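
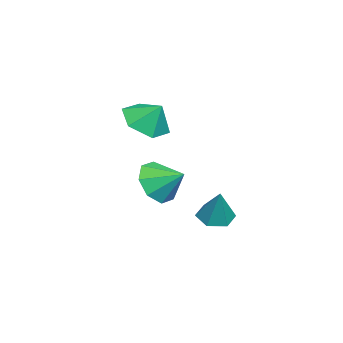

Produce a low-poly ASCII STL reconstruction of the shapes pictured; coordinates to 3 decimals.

solid 
facet normal -0.228 -0.591 -0.774
outer loop
vertex 1.84 -3.542 1.899
vertex 0.929 -3.153 1.87
vertex 1.659 -2.743 1.342
endloop
endfacet
facet normal 0.887 0.382 0.260
outer loop
vertex 1.84 -3.542 1.899
vertex 1.659 -2.743 1.342
vertex 1.171 -2.527 2.69
endloop
endfacet
facet normal -0.227 -0.591 -0.774
outer loop
vertex 1.659 -2.743 1.342
vertex 0.929 -3.153 1.87
vertex 0.749 -2.355 1.313
endloop
endfacet
facet normal 0.392 0.920 -0.005
outer loop
vertex 1.659 -2.743 1.342
vertex 0.749 -2.355 1.313
vertex 1.171 -2.527 2.69
endloop
endfacet
facet normal -0.227 -0.591 -0.774
outer loop
vertex 0.749 -2.355 1.313
vertex 0.929 -3.153 1.87
vertex 0.019 -2.765 1.841
endloop
endfacet
facet normal -0.351 0.910 0.221
outer loop
vertex 0.749 -2.355 1.313
vertex 0.019 -2.765 1.841
vertex 1.171 -2.527 2.69
endloop
endfacet
facet normal -0.228 -0.591 -0.774
outer loop
vertex 0.019 -2.765 1.841
vertex 0.929 -3.153 1.87
vertex 0.199 -3.564 2.399
endloop
endfacet
facet normal -0.600 0.363 0.713
outer loop
vertex 0.019 -2.765 1.841
vertex 0.199 -3.564 2.399
vertex 1.171 -2.527 2.69
endloop
endfacet
facet normal -0.228 -0.591 -0.774
outer loop
vertex 0.199 -3.564 2.399
vertex 0.929 -3.153 1.87
vertex 1.11 -3.952 2.427
endloop
endfacet
facet normal -0.105 -0.176 0.979
outer loop
vertex 0.199 -3.564 2.399
vertex 1.11 -3.952 2.427
vertex 1.171 -2.527 2.69
endloop
endfacet
facet normal -0.228 -0.591 -0.774
outer loop
vertex 1.11 -3.952 2.427
vertex 0.929 -3.153 1.87
vertex 1.84 -3.542 1.899
endloop
endfacet
facet normal 0.637 -0.166 0.752
outer loop
vertex 1.11 -3.952 2.427
vertex 1.84 -3.542 1.899
vertex 1.171 -2.527 2.69
endloop
endfacet
facet normal -0.262 -0.829 -0.493
outer loop
vertex 2.419 -3.04 -0.344
vertex 1.661 -2.572 -0.728
vertex 2.586 -2.71 -0.988
endloop
endfacet
facet normal 0.910 0.222 0.350
outer loop
vertex 2.419 -3.04 -0.344
vertex 2.586 -2.71 -0.988
vertex 1.979 -1.568 -0.132
endloop
endfacet
facet normal -0.262 -0.830 -0.493
outer loop
vertex 2.586 -2.71 -0.988
vertex 1.661 -2.572 -0.728
vertex 2.211 -2.299 -1.48
endloop
endfacet
facet normal 0.817 0.554 -0.160
outer loop
vertex 2.586 -2.71 -0.988
vertex 2.211 -2.299 -1.48
vertex 1.979 -1.568 -0.132
endloop
endfacet
facet normal -0.263 -0.829 -0.493
outer loop
vertex 2.211 -2.299 -1.48
vertex 1.661 -2.572 -0.728
vertex 1.514 -2.048 -1.531
endloop
endfacet
facet normal 0.336 0.851 -0.404
outer loop
vertex 2.211 -2.299 -1.48
vertex 1.514 -2.048 -1.531
vertex 1.979 -1.568 -0.132
endloop
endfacet
facet normal -0.262 -0.829 -0.493
outer loop
vertex 1.514 -2.048 -1.531
vertex 1.661 -2.572 -0.728
vertex 0.903 -2.104 -1.112
endloop
endfacet
facet normal -0.250 0.938 -0.239
outer loop
vertex 1.514 -2.048 -1.531
vertex 0.903 -2.104 -1.112
vertex 1.979 -1.568 -0.132
endloop
endfacet
facet normal -0.263 -0.830 -0.493
outer loop
vertex 0.903 -2.104 -1.112
vertex 1.661 -2.572 -0.728
vertex 0.737 -2.434 -0.468
endloop
endfacet
facet normal -0.598 0.765 0.238
outer loop
vertex 0.903 -2.104 -1.112
vertex 0.737 -2.434 -0.468
vertex 1.979 -1.568 -0.132
endloop
endfacet
facet normal -0.263 -0.829 -0.493
outer loop
vertex 0.737 -2.434 -0.468
vertex 1.661 -2.572 -0.728
vertex 1.112 -2.845 0.023
endloop
endfacet
facet normal -0.504 0.433 0.747
outer loop
vertex 0.737 -2.434 -0.468
vertex 1.112 -2.845 0.023
vertex 1.979 -1.568 -0.132
endloop
endfacet
facet normal -0.262 -0.830 -0.493
outer loop
vertex 1.112 -2.845 0.023
vertex 1.661 -2.572 -0.728
vertex 1.809 -3.096 0.075
endloop
endfacet
facet normal -0.025 0.137 0.990
outer loop
vertex 1.112 -2.845 0.023
vertex 1.809 -3.096 0.075
vertex 1.979 -1.568 -0.132
endloop
endfacet
facet normal -0.262 -0.830 -0.493
outer loop
vertex 1.809 -3.096 0.075
vertex 1.661 -2.572 -0.728
vertex 2.419 -3.04 -0.344
endloop
endfacet
facet normal 0.562 0.049 0.825
outer loop
vertex 1.809 -3.096 0.075
vertex 2.419 -3.04 -0.344
vertex 1.979 -1.568 -0.132
endloop
endfacet
facet normal -0.396 -0.192 -0.898
outer loop
vertex 0.577 -0.354 -3.053
vertex 0.158 -0.861 -2.76
vertex -0.076 -0.182 -2.802
endloop
endfacet
facet normal 0.290 0.951 0.103
outer loop
vertex 0.577 -0.354 -3.053
vertex -0.076 -0.182 -2.802
vertex 0.742 -0.579 -1.44
endloop
endfacet
facet normal -0.398 -0.192 -0.897
outer loop
vertex -0.076 -0.182 -2.802
vertex 0.158 -0.861 -2.76
vertex -0.494 -0.689 -2.508
endloop
endfacet
facet normal -0.499 0.704 0.505
outer loop
vertex -0.076 -0.182 -2.802
vertex -0.494 -0.689 -2.508
vertex 0.742 -0.579 -1.44
endloop
endfacet
facet normal -0.398 -0.192 -0.897
outer loop
vertex -0.494 -0.689 -2.508
vertex 0.158 -0.861 -2.76
vertex -0.26 -1.368 -2.466
endloop
endfacet
facet normal -0.635 -0.172 0.753
outer loop
vertex -0.494 -0.689 -2.508
vertex -0.26 -1.368 -2.466
vertex 0.742 -0.579 -1.44
endloop
endfacet
facet normal -0.398 -0.192 -0.897
outer loop
vertex -0.26 -1.368 -2.466
vertex 0.158 -0.861 -2.76
vertex 0.392 -1.541 -2.718
endloop
endfacet
facet normal 0.019 -0.801 0.598
outer loop
vertex -0.26 -1.368 -2.466
vertex 0.392 -1.541 -2.718
vertex 0.742 -0.579 -1.44
endloop
endfacet
facet normal -0.397 -0.192 -0.898
outer loop
vertex 0.392 -1.541 -2.718
vertex 0.158 -0.861 -2.76
vertex 0.81 -1.034 -3.011
endloop
endfacet
facet normal 0.809 -0.554 0.196
outer loop
vertex 0.392 -1.541 -2.718
vertex 0.81 -1.034 -3.011
vertex 0.742 -0.579 -1.44
endloop
endfacet
facet normal -0.396 -0.191 -0.898
outer loop
vertex 0.81 -1.034 -3.011
vertex 0.158 -0.861 -2.76
vertex 0.577 -0.354 -3.053
endloop
endfacet
facet normal 0.946 0.321 -0.052
outer loop
vertex 0.81 -1.034 -3.011
vertex 0.577 -0.354 -3.053
vertex 0.742 -0.579 -1.44
endloop
endfacet

endsolid


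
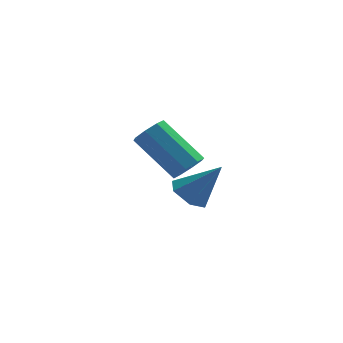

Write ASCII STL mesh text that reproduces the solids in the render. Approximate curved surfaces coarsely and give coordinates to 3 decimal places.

solid 
facet normal 0.653 -0.370 -0.661
outer loop
vertex 1.042 0.84 0.836
vertex 0.748 1.204 0.342
vertex 1.255 1.312 0.782
endloop
endfacet
facet normal 0.638 -0.203 0.743
outer loop
vertex 1.042 0.84 0.836
vertex 1.255 1.312 0.782
vertex -0.354 1.632 2.251
endloop
endfacet
facet normal 0.637 -0.205 0.743
outer loop
vertex -0.354 1.632 2.251
vertex 1.255 1.312 0.782
vertex -0.141 2.103 2.198
endloop
endfacet
facet normal -0.652 0.369 0.662
outer loop
vertex -0.354 1.632 2.251
vertex -0.141 2.103 2.198
vertex -0.648 1.996 1.758
endloop
endfacet
facet normal 0.653 -0.370 -0.661
outer loop
vertex 1.255 1.312 0.782
vertex 0.748 1.204 0.342
vertex 1.171 1.72 0.471
endloop
endfacet
facet normal 0.740 0.497 0.452
outer loop
vertex 1.255 1.312 0.782
vertex 1.171 1.72 0.471
vertex -0.141 2.103 2.198
endloop
endfacet
facet normal 0.741 0.496 0.453
outer loop
vertex -0.141 2.103 2.198
vertex 1.171 1.72 0.471
vertex -0.225 2.512 1.887
endloop
endfacet
facet normal -0.652 0.369 0.662
outer loop
vertex -0.141 2.103 2.198
vertex -0.225 2.512 1.887
vertex -0.648 1.996 1.758
endloop
endfacet
facet normal 0.653 -0.370 -0.661
outer loop
vertex 1.171 1.72 0.471
vertex 0.748 1.204 0.342
vertex 0.84 1.827 0.084
endloop
endfacet
facet normal 0.411 0.906 -0.101
outer loop
vertex 1.171 1.72 0.471
vertex 0.84 1.827 0.084
vertex -0.225 2.512 1.887
endloop
endfacet
facet normal 0.410 0.906 -0.102
outer loop
vertex -0.225 2.512 1.887
vertex 0.84 1.827 0.084
vertex -0.556 2.618 1.5
endloop
endfacet
facet normal -0.653 0.370 0.660
outer loop
vertex -0.225 2.512 1.887
vertex -0.556 2.618 1.5
vertex -0.648 1.996 1.758
endloop
endfacet
facet normal 0.652 -0.370 -0.662
outer loop
vertex 0.84 1.827 0.084
vertex 0.748 1.204 0.342
vertex 0.454 1.568 -0.151
endloop
endfacet
facet normal -0.162 0.785 -0.598
outer loop
vertex 0.84 1.827 0.084
vertex 0.454 1.568 -0.151
vertex -0.556 2.618 1.5
endloop
endfacet
facet normal -0.160 0.786 -0.598
outer loop
vertex -0.556 2.618 1.5
vertex 0.454 1.568 -0.151
vertex -0.942 2.36 1.264
endloop
endfacet
facet normal -0.652 0.371 0.661
outer loop
vertex -0.556 2.618 1.5
vertex -0.942 2.36 1.264
vertex -0.648 1.996 1.758
endloop
endfacet
facet normal 0.652 -0.369 -0.662
outer loop
vertex 0.454 1.568 -0.151
vertex 0.748 1.204 0.342
vertex 0.241 1.097 -0.098
endloop
endfacet
facet normal -0.637 0.205 -0.743
outer loop
vertex 0.454 1.568 -0.151
vertex 0.241 1.097 -0.098
vertex -0.942 2.36 1.264
endloop
endfacet
facet normal -0.638 0.203 -0.743
outer loop
vertex -0.942 2.36 1.264
vertex 0.241 1.097 -0.098
vertex -1.155 1.888 1.318
endloop
endfacet
facet normal -0.653 0.370 0.661
outer loop
vertex -0.942 2.36 1.264
vertex -1.155 1.888 1.318
vertex -0.648 1.996 1.758
endloop
endfacet
facet normal 0.652 -0.369 -0.662
outer loop
vertex 0.241 1.097 -0.098
vertex 0.748 1.204 0.342
vertex 0.325 0.688 0.213
endloop
endfacet
facet normal -0.741 -0.496 -0.453
outer loop
vertex 0.241 1.097 -0.098
vertex 0.325 0.688 0.213
vertex -1.155 1.888 1.318
endloop
endfacet
facet normal -0.741 -0.497 -0.452
outer loop
vertex -1.155 1.888 1.318
vertex 0.325 0.688 0.213
vertex -1.071 1.48 1.629
endloop
endfacet
facet normal -0.653 0.370 0.661
outer loop
vertex -1.155 1.888 1.318
vertex -1.071 1.48 1.629
vertex -0.648 1.996 1.758
endloop
endfacet
facet normal 0.653 -0.370 -0.660
outer loop
vertex 0.325 0.688 0.213
vertex 0.748 1.204 0.342
vertex 0.656 0.582 0.6
endloop
endfacet
facet normal -0.410 -0.906 0.103
outer loop
vertex 0.325 0.688 0.213
vertex 0.656 0.582 0.6
vertex -1.071 1.48 1.629
endloop
endfacet
facet normal -0.411 -0.906 0.101
outer loop
vertex -1.071 1.48 1.629
vertex 0.656 0.582 0.6
vertex -0.74 1.373 2.016
endloop
endfacet
facet normal -0.653 0.370 0.661
outer loop
vertex -1.071 1.48 1.629
vertex -0.74 1.373 2.016
vertex -0.648 1.996 1.758
endloop
endfacet
facet normal 0.652 -0.371 -0.661
outer loop
vertex 0.656 0.582 0.6
vertex 0.748 1.204 0.342
vertex 1.042 0.84 0.836
endloop
endfacet
facet normal 0.160 -0.786 0.597
outer loop
vertex 0.656 0.582 0.6
vertex 1.042 0.84 0.836
vertex -0.74 1.373 2.016
endloop
endfacet
facet normal 0.162 -0.784 0.599
outer loop
vertex -0.74 1.373 2.016
vertex 1.042 0.84 0.836
vertex -0.354 1.632 2.251
endloop
endfacet
facet normal -0.652 0.370 0.662
outer loop
vertex -0.74 1.373 2.016
vertex -0.354 1.632 2.251
vertex -0.648 1.996 1.758
endloop
endfacet
facet normal -0.634 0.032 -0.773
outer loop
vertex 1.356 -2.44 0.356
vertex 0.826 -2.154 0.803
vertex 1.295 -1.697 0.437
endloop
endfacet
facet normal 0.947 0.111 -0.300
outer loop
vertex 1.356 -2.44 0.356
vertex 1.295 -1.697 0.437
vertex 1.874 -2.206 2.077
endloop
endfacet
facet normal -0.634 0.032 -0.773
outer loop
vertex 1.295 -1.697 0.437
vertex 0.826 -2.154 0.803
vertex 0.765 -1.411 0.884
endloop
endfacet
facet normal 0.524 0.848 0.078
outer loop
vertex 1.295 -1.697 0.437
vertex 0.765 -1.411 0.884
vertex 1.874 -2.206 2.077
endloop
endfacet
facet normal -0.635 0.032 -0.772
outer loop
vertex 0.765 -1.411 0.884
vertex 0.826 -2.154 0.803
vertex 0.297 -1.868 1.25
endloop
endfacet
facet normal -0.191 0.725 0.661
outer loop
vertex 0.765 -1.411 0.884
vertex 0.297 -1.868 1.25
vertex 1.874 -2.206 2.077
endloop
endfacet
facet normal -0.635 0.032 -0.772
outer loop
vertex 0.297 -1.868 1.25
vertex 0.826 -2.154 0.803
vertex 0.358 -2.611 1.169
endloop
endfacet
facet normal -0.483 -0.134 0.866
outer loop
vertex 0.297 -1.868 1.25
vertex 0.358 -2.611 1.169
vertex 1.874 -2.206 2.077
endloop
endfacet
facet normal -0.634 0.031 -0.772
outer loop
vertex 0.358 -2.611 1.169
vertex 0.826 -2.154 0.803
vertex 0.888 -2.897 0.722
endloop
endfacet
facet normal -0.059 -0.871 0.487
outer loop
vertex 0.358 -2.611 1.169
vertex 0.888 -2.897 0.722
vertex 1.874 -2.206 2.077
endloop
endfacet
facet normal -0.634 0.031 -0.772
outer loop
vertex 0.888 -2.897 0.722
vertex 0.826 -2.154 0.803
vertex 1.356 -2.44 0.356
endloop
endfacet
facet normal 0.656 -0.749 -0.096
outer loop
vertex 0.888 -2.897 0.722
vertex 1.356 -2.44 0.356
vertex 1.874 -2.206 2.077
endloop
endfacet

endsolid


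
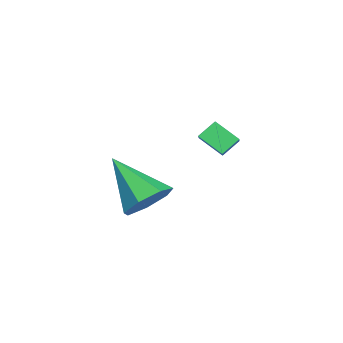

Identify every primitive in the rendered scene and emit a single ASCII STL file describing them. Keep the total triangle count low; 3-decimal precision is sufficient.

solid 
facet normal 0.543 0.592 -0.595
outer loop
vertex 5.333 -0.452 -2.985
vertex 4.557 -0.221 -3.463
vertex 4.927 0.199 -2.708
endloop
endfacet
facet normal 0.423 -0.118 0.898
outer loop
vertex 5.333 -0.452 -2.985
vertex 4.927 0.199 -2.708
vertex 3.423 -1.459 -2.217
endloop
endfacet
facet normal 0.543 0.592 -0.595
outer loop
vertex 4.927 0.199 -2.708
vertex 4.557 -0.221 -3.463
vertex 4.243 0.534 -2.999
endloop
endfacet
facet normal -0.173 0.421 0.891
outer loop
vertex 4.927 0.199 -2.708
vertex 4.243 0.534 -2.999
vertex 3.423 -1.459 -2.217
endloop
endfacet
facet normal 0.542 0.592 -0.596
outer loop
vertex 4.243 0.534 -2.999
vertex 4.557 -0.221 -3.463
vertex 3.795 0.3 -3.639
endloop
endfacet
facet normal -0.793 0.476 0.381
outer loop
vertex 4.243 0.534 -2.999
vertex 3.795 0.3 -3.639
vertex 3.423 -1.459 -2.217
endloop
endfacet
facet normal 0.543 0.592 -0.595
outer loop
vertex 3.795 0.3 -3.639
vertex 4.557 -0.221 -3.463
vertex 3.921 -0.326 -4.147
endloop
endfacet
facet normal -0.969 0.005 -0.247
outer loop
vertex 3.795 0.3 -3.639
vertex 3.921 -0.326 -4.147
vertex 3.423 -1.459 -2.217
endloop
endfacet
facet normal 0.543 0.592 -0.596
outer loop
vertex 3.921 -0.326 -4.147
vertex 4.557 -0.221 -3.463
vertex 4.526 -0.873 -4.139
endloop
endfacet
facet normal -0.569 -0.637 -0.521
outer loop
vertex 3.921 -0.326 -4.147
vertex 4.526 -0.873 -4.139
vertex 3.423 -1.459 -2.217
endloop
endfacet
facet normal 0.543 0.592 -0.596
outer loop
vertex 4.526 -0.873 -4.139
vertex 4.557 -0.221 -3.463
vertex 5.155 -0.929 -3.622
endloop
endfacet
facet normal 0.106 -0.966 -0.234
outer loop
vertex 4.526 -0.873 -4.139
vertex 5.155 -0.929 -3.622
vertex 3.423 -1.459 -2.217
endloop
endfacet
facet normal 0.543 0.592 -0.595
outer loop
vertex 5.155 -0.929 -3.622
vertex 4.557 -0.221 -3.463
vertex 5.333 -0.452 -2.985
endloop
endfacet
facet normal 0.548 -0.736 0.398
outer loop
vertex 5.155 -0.929 -3.622
vertex 5.333 -0.452 -2.985
vertex 3.423 -1.459 -2.217
endloop
endfacet
facet normal -0.444 0.652 0.614
outer loop
vertex 0.873 1.665 -1.88
vertex 1.255 2.476 -2.464
vertex -0.039 1.639 -2.512
endloop
endfacet
facet normal -0.357 -0.758 0.546
outer loop
vertex 0.325 1.104 -3.016
vertex 0.873 1.665 -1.88
vertex -0.039 1.639 -2.512
endloop
endfacet
facet normal -0.444 0.652 0.614
outer loop
vertex -0.039 1.639 -2.512
vertex 1.255 2.476 -2.464
vertex 0.343 2.45 -3.096
endloop
endfacet
facet normal -0.822 -0.023 -0.569
outer loop
vertex 0.343 2.45 -3.096
vertex 0.325 1.104 -3.016
vertex -0.039 1.639 -2.512
endloop
endfacet
facet normal 0.822 0.023 0.569
outer loop
vertex 0.873 1.665 -1.88
vertex 1.619 1.941 -2.968
vertex 1.255 2.476 -2.464
endloop
endfacet
facet normal -0.357 -0.758 0.546
outer loop
vertex 1.237 1.13 -2.384
vertex 0.873 1.665 -1.88
vertex 0.325 1.104 -3.016
endloop
endfacet
facet normal 0.822 0.023 0.569
outer loop
vertex 1.237 1.13 -2.384
vertex 1.619 1.941 -2.968
vertex 0.873 1.665 -1.88
endloop
endfacet
facet normal 0.357 0.758 -0.546
outer loop
vertex 1.255 2.476 -2.464
vertex 1.619 1.941 -2.968
vertex 0.343 2.45 -3.096
endloop
endfacet
facet normal -0.822 -0.023 -0.569
outer loop
vertex 0.707 1.915 -3.6
vertex 0.325 1.104 -3.016
vertex 0.343 2.45 -3.096
endloop
endfacet
facet normal 0.357 0.758 -0.546
outer loop
vertex 0.343 2.45 -3.096
vertex 1.619 1.941 -2.968
vertex 0.707 1.915 -3.6
endloop
endfacet
facet normal 0.444 -0.652 -0.614
outer loop
vertex 0.707 1.915 -3.6
vertex 1.237 1.13 -2.384
vertex 0.325 1.104 -3.016
endloop
endfacet
facet normal 0.444 -0.652 -0.614
outer loop
vertex 1.619 1.941 -2.968
vertex 1.237 1.13 -2.384
vertex 0.707 1.915 -3.6
endloop
endfacet

endsolid


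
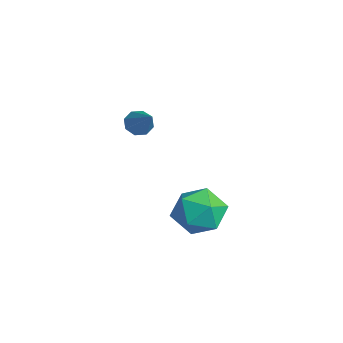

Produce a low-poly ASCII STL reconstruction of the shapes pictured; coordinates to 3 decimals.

solid 
facet normal -0.516 -0.757 0.402
outer loop
vertex -0.509 -2.118 0.624
vertex 0.081 -2.811 0.076
vertex 0.386 -2.504 1.046
endloop
endfacet
facet normal -0.488 -0.202 0.849
outer loop
vertex -0.509 -2.118 0.624
vertex 0.386 -2.504 1.046
vertex 0.149 -1.475 1.155
endloop
endfacet
facet normal -0.774 0.362 0.520
outer loop
vertex -0.509 -2.118 0.624
vertex 0.149 -1.475 1.155
vertex -0.303 -1.145 0.252
endloop
endfacet
facet normal -0.979 0.157 -0.132
outer loop
vertex -0.509 -2.118 0.624
vertex -0.303 -1.145 0.252
vertex -0.345 -1.971 -0.415
endloop
endfacet
facet normal -0.819 -0.535 -0.205
outer loop
vertex -0.509 -2.118 0.624
vertex -0.345 -1.971 -0.415
vertex 0.081 -2.811 0.076
endloop
endfacet
facet normal 0.199 -0.058 0.978
outer loop
vertex 0.149 -1.475 1.155
vertex 0.386 -2.504 1.046
vertex 1.145 -1.769 0.935
endloop
endfacet
facet normal 0.154 -0.955 0.254
outer loop
vertex 0.386 -2.504 1.046
vertex 0.081 -2.811 0.076
vertex 1.103 -2.595 0.268
endloop
endfacet
facet normal -0.337 -0.597 -0.728
outer loop
vertex 0.081 -2.811 0.076
vertex -0.345 -1.971 -0.415
vertex 0.651 -2.265 -0.635
endloop
endfacet
facet normal -0.595 0.523 -0.610
outer loop
vertex -0.345 -1.971 -0.415
vertex -0.303 -1.145 0.252
vertex 0.414 -1.236 -0.526
endloop
endfacet
facet normal -0.264 0.856 0.445
outer loop
vertex -0.303 -1.145 0.252
vertex 0.149 -1.475 1.155
vertex 0.719 -0.929 0.444
endloop
endfacet
facet normal 0.979 -0.157 0.132
outer loop
vertex 1.309 -1.622 -0.104
vertex 1.145 -1.769 0.935
vertex 1.103 -2.595 0.268
endloop
endfacet
facet normal 0.774 -0.362 -0.520
outer loop
vertex 1.309 -1.622 -0.104
vertex 1.103 -2.595 0.268
vertex 0.651 -2.265 -0.635
endloop
endfacet
facet normal 0.488 0.202 -0.849
outer loop
vertex 1.309 -1.622 -0.104
vertex 0.651 -2.265 -0.635
vertex 0.414 -1.236 -0.526
endloop
endfacet
facet normal 0.516 0.757 -0.402
outer loop
vertex 1.309 -1.622 -0.104
vertex 0.414 -1.236 -0.526
vertex 0.719 -0.929 0.444
endloop
endfacet
facet normal 0.819 0.535 0.205
outer loop
vertex 1.309 -1.622 -0.104
vertex 0.719 -0.929 0.444
vertex 1.145 -1.769 0.935
endloop
endfacet
facet normal 0.595 -0.523 0.610
outer loop
vertex 1.103 -2.595 0.268
vertex 1.145 -1.769 0.935
vertex 0.386 -2.504 1.046
endloop
endfacet
facet normal 0.264 -0.856 -0.445
outer loop
vertex 0.651 -2.265 -0.635
vertex 1.103 -2.595 0.268
vertex 0.081 -2.811 0.076
endloop
endfacet
facet normal -0.199 0.058 -0.978
outer loop
vertex 0.414 -1.236 -0.526
vertex 0.651 -2.265 -0.635
vertex -0.345 -1.971 -0.415
endloop
endfacet
facet normal -0.154 0.955 -0.254
outer loop
vertex 0.719 -0.929 0.444
vertex 0.414 -1.236 -0.526
vertex -0.303 -1.145 0.252
endloop
endfacet
facet normal 0.337 0.597 0.728
outer loop
vertex 1.145 -1.769 0.935
vertex 0.719 -0.929 0.444
vertex 0.149 -1.475 1.155
endloop
endfacet
facet normal -0.761 -0.009 -0.648
outer loop
vertex -3.806 -2.515 1.712
vertex -4.127 -2.227 2.085
vertex -3.77 -2.083 1.664
endloop
endfacet
facet normal 0.847 -0.128 -0.516
outer loop
vertex -3.806 -2.515 1.712
vertex -3.77 -2.083 1.664
vertex -2.893 -2.213 3.135
endloop
endfacet
facet normal -0.761 -0.008 -0.648
outer loop
vertex -3.77 -2.083 1.664
vertex -4.127 -2.227 2.085
vertex -3.943 -1.735 1.863
endloop
endfacet
facet normal 0.723 0.577 -0.380
outer loop
vertex -3.77 -2.083 1.664
vertex -3.943 -1.735 1.863
vertex -2.893 -2.213 3.135
endloop
endfacet
facet normal -0.760 -0.009 -0.650
outer loop
vertex -3.943 -1.735 1.863
vertex -4.127 -2.227 2.085
vertex -4.224 -1.676 2.191
endloop
endfacet
facet normal 0.312 0.945 0.097
outer loop
vertex -3.943 -1.735 1.863
vertex -4.224 -1.676 2.191
vertex -2.893 -2.213 3.135
endloop
endfacet
facet normal -0.761 -0.009 -0.648
outer loop
vertex -4.224 -1.676 2.191
vertex -4.127 -2.227 2.085
vertex -4.448 -1.94 2.458
endloop
endfacet
facet normal -0.142 0.761 0.633
outer loop
vertex -4.224 -1.676 2.191
vertex -4.448 -1.94 2.458
vertex -2.893 -2.213 3.135
endloop
endfacet
facet normal -0.761 -0.009 -0.648
outer loop
vertex -4.448 -1.94 2.458
vertex -4.127 -2.227 2.085
vertex -4.483 -2.372 2.505
endloop
endfacet
facet normal -0.376 0.130 0.917
outer loop
vertex -4.448 -1.94 2.458
vertex -4.483 -2.372 2.505
vertex -2.893 -2.213 3.135
endloop
endfacet
facet normal -0.761 -0.009 -0.648
outer loop
vertex -4.483 -2.372 2.505
vertex -4.127 -2.227 2.085
vertex -4.31 -2.719 2.307
endloop
endfacet
facet normal -0.252 -0.571 0.781
outer loop
vertex -4.483 -2.372 2.505
vertex -4.31 -2.719 2.307
vertex -2.893 -2.213 3.135
endloop
endfacet
facet normal -0.761 -0.009 -0.648
outer loop
vertex -4.31 -2.719 2.307
vertex -4.127 -2.227 2.085
vertex -4.029 -2.779 1.978
endloop
endfacet
facet normal 0.157 -0.939 0.305
outer loop
vertex -4.31 -2.719 2.307
vertex -4.029 -2.779 1.978
vertex -2.893 -2.213 3.135
endloop
endfacet
facet normal -0.762 -0.010 -0.648
outer loop
vertex -4.029 -2.779 1.978
vertex -4.127 -2.227 2.085
vertex -3.806 -2.515 1.712
endloop
endfacet
facet normal 0.614 -0.754 -0.234
outer loop
vertex -4.029 -2.779 1.978
vertex -3.806 -2.515 1.712
vertex -2.893 -2.213 3.135
endloop
endfacet

endsolid


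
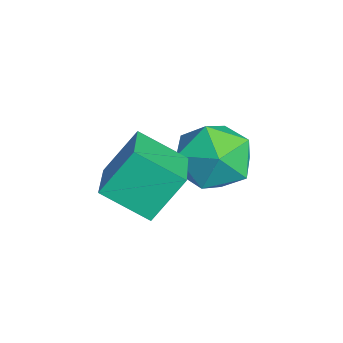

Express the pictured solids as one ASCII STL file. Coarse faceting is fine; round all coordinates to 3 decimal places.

solid 
facet normal -0.930 0.173 -0.325
outer loop
vertex 2.465 -3.526 1.155
vertex 2.209 -2.598 2.383
vertex 2.979 -2.301 0.337
endloop
endfacet
facet normal 0.164 -0.595 -0.787
outer loop
vertex 4.811 -2.642 0.977
vertex 2.465 -3.526 1.155
vertex 2.979 -2.301 0.337
endloop
endfacet
facet normal -0.930 0.173 -0.325
outer loop
vertex 2.979 -2.301 0.337
vertex 2.209 -2.598 2.383
vertex 2.723 -1.373 1.565
endloop
endfacet
facet normal 0.329 0.785 -0.525
outer loop
vertex 2.723 -1.373 1.565
vertex 4.811 -2.642 0.977
vertex 2.979 -2.301 0.337
endloop
endfacet
facet normal -0.329 -0.785 0.525
outer loop
vertex 2.465 -3.526 1.155
vertex 4.041 -2.939 3.023
vertex 2.209 -2.598 2.383
endloop
endfacet
facet normal 0.164 -0.595 -0.787
outer loop
vertex 4.297 -3.867 1.795
vertex 2.465 -3.526 1.155
vertex 4.811 -2.642 0.977
endloop
endfacet
facet normal -0.329 -0.785 0.525
outer loop
vertex 4.297 -3.867 1.795
vertex 4.041 -2.939 3.023
vertex 2.465 -3.526 1.155
endloop
endfacet
facet normal -0.164 0.595 0.787
outer loop
vertex 2.209 -2.598 2.383
vertex 4.041 -2.939 3.023
vertex 2.723 -1.373 1.565
endloop
endfacet
facet normal 0.329 0.785 -0.525
outer loop
vertex 4.555 -1.714 2.205
vertex 4.811 -2.642 0.977
vertex 2.723 -1.373 1.565
endloop
endfacet
facet normal -0.164 0.595 0.787
outer loop
vertex 2.723 -1.373 1.565
vertex 4.041 -2.939 3.023
vertex 4.555 -1.714 2.205
endloop
endfacet
facet normal 0.930 -0.173 0.325
outer loop
vertex 4.555 -1.714 2.205
vertex 4.297 -3.867 1.795
vertex 4.811 -2.642 0.977
endloop
endfacet
facet normal 0.930 -0.173 0.325
outer loop
vertex 4.041 -2.939 3.023
vertex 4.297 -3.867 1.795
vertex 4.555 -1.714 2.205
endloop
endfacet
facet normal -0.996 -0.084 0.043
outer loop
vertex 1.37 -0.624 0.566
vertex 1.473 -1.368 1.499
vertex 1.381 -0.187 1.682
endloop
endfacet
facet normal -0.805 0.555 -0.210
outer loop
vertex 1.37 -0.624 0.566
vertex 1.381 -0.187 1.682
vertex 1.992 0.371 0.814
endloop
endfacet
facet normal -0.408 0.453 -0.793
outer loop
vertex 1.37 -0.624 0.566
vertex 1.992 0.371 0.814
vertex 2.461 -0.465 0.095
endloop
endfacet
facet normal -0.353 -0.250 -0.902
outer loop
vertex 1.37 -0.624 0.566
vertex 2.461 -0.465 0.095
vertex 2.141 -1.54 0.518
endloop
endfacet
facet normal -0.716 -0.582 -0.385
outer loop
vertex 1.37 -0.624 0.566
vertex 2.141 -1.54 0.518
vertex 1.473 -1.368 1.499
endloop
endfacet
facet normal -0.396 0.874 0.283
outer loop
vertex 1.992 0.371 0.814
vertex 1.381 -0.187 1.682
vertex 2.479 0.24 1.902
endloop
endfacet
facet normal -0.705 -0.162 0.690
outer loop
vertex 1.381 -0.187 1.682
vertex 1.473 -1.368 1.499
vertex 2.159 -0.835 2.325
endloop
endfacet
facet normal -0.253 -0.967 -0.003
outer loop
vertex 1.473 -1.368 1.499
vertex 2.141 -1.54 0.518
vertex 2.628 -1.671 1.606
endloop
endfacet
facet normal 0.335 -0.430 -0.838
outer loop
vertex 2.141 -1.54 0.518
vertex 2.461 -0.465 0.095
vertex 3.239 -1.113 0.738
endloop
endfacet
facet normal 0.247 0.708 -0.662
outer loop
vertex 2.461 -0.465 0.095
vertex 1.992 0.371 0.814
vertex 3.147 0.068 0.921
endloop
endfacet
facet normal 0.353 0.250 0.902
outer loop
vertex 3.25 -0.676 1.854
vertex 2.479 0.24 1.902
vertex 2.159 -0.835 2.325
endloop
endfacet
facet normal 0.408 -0.453 0.793
outer loop
vertex 3.25 -0.676 1.854
vertex 2.159 -0.835 2.325
vertex 2.628 -1.671 1.606
endloop
endfacet
facet normal 0.805 -0.555 0.210
outer loop
vertex 3.25 -0.676 1.854
vertex 2.628 -1.671 1.606
vertex 3.239 -1.113 0.738
endloop
endfacet
facet normal 0.996 0.084 -0.043
outer loop
vertex 3.25 -0.676 1.854
vertex 3.239 -1.113 0.738
vertex 3.147 0.068 0.921
endloop
endfacet
facet normal 0.716 0.582 0.385
outer loop
vertex 3.25 -0.676 1.854
vertex 3.147 0.068 0.921
vertex 2.479 0.24 1.902
endloop
endfacet
facet normal -0.335 0.430 0.838
outer loop
vertex 2.159 -0.835 2.325
vertex 2.479 0.24 1.902
vertex 1.381 -0.187 1.682
endloop
endfacet
facet normal -0.247 -0.708 0.662
outer loop
vertex 2.628 -1.671 1.606
vertex 2.159 -0.835 2.325
vertex 1.473 -1.368 1.499
endloop
endfacet
facet normal 0.396 -0.874 -0.283
outer loop
vertex 3.239 -1.113 0.738
vertex 2.628 -1.671 1.606
vertex 2.141 -1.54 0.518
endloop
endfacet
facet normal 0.705 0.162 -0.690
outer loop
vertex 3.147 0.068 0.921
vertex 3.239 -1.113 0.738
vertex 2.461 -0.465 0.095
endloop
endfacet
facet normal 0.253 0.967 0.003
outer loop
vertex 2.479 0.24 1.902
vertex 3.147 0.068 0.921
vertex 1.992 0.371 0.814
endloop
endfacet

endsolid


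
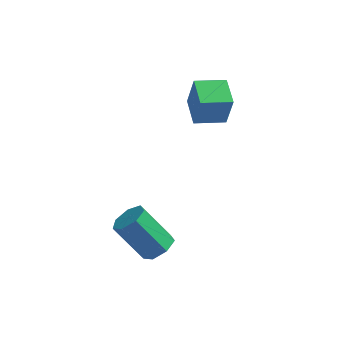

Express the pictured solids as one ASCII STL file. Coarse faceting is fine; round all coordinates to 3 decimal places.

solid 
facet normal 0.632 -0.017 -0.775
outer loop
vertex -0.084 -0.988 -0.668
vertex -0.657 -1.175 -1.131
vertex -0.407 -0.483 -0.942
endloop
endfacet
facet normal 0.600 0.642 0.477
outer loop
vertex -0.084 -0.988 -0.668
vertex -0.407 -0.483 -0.942
vertex -1.311 -0.959 0.835
endloop
endfacet
facet normal 0.600 0.642 0.477
outer loop
vertex -1.311 -0.959 0.835
vertex -0.407 -0.483 -0.942
vertex -1.634 -0.453 0.561
endloop
endfacet
facet normal -0.633 0.015 0.774
outer loop
vertex -1.311 -0.959 0.835
vertex -1.634 -0.453 0.561
vertex -1.883 -1.145 0.371
endloop
endfacet
facet normal 0.632 -0.016 -0.775
outer loop
vertex -0.407 -0.483 -0.942
vertex -0.657 -1.175 -1.131
vertex -0.918 -0.498 -1.358
endloop
endfacet
facet normal -0.008 1.000 -0.026
outer loop
vertex -0.407 -0.483 -0.942
vertex -0.918 -0.498 -1.358
vertex -1.634 -0.453 0.561
endloop
endfacet
facet normal -0.008 1.000 -0.026
outer loop
vertex -1.634 -0.453 0.561
vertex -0.918 -0.498 -1.358
vertex -2.145 -0.468 0.145
endloop
endfacet
facet normal -0.632 0.014 0.775
outer loop
vertex -1.634 -0.453 0.561
vertex -2.145 -0.468 0.145
vertex -1.883 -1.145 0.371
endloop
endfacet
facet normal 0.633 -0.016 -0.774
outer loop
vertex -0.918 -0.498 -1.358
vertex -0.657 -1.175 -1.131
vertex -1.232 -1.023 -1.604
endloop
endfacet
facet normal -0.611 0.605 -0.511
outer loop
vertex -0.918 -0.498 -1.358
vertex -1.232 -1.023 -1.604
vertex -2.145 -0.468 0.145
endloop
endfacet
facet normal -0.612 0.604 -0.511
outer loop
vertex -2.145 -0.468 0.145
vertex -1.232 -1.023 -1.604
vertex -2.459 -0.994 -0.101
endloop
endfacet
facet normal -0.631 0.014 0.775
outer loop
vertex -2.145 -0.468 0.145
vertex -2.459 -0.994 -0.101
vertex -1.883 -1.145 0.371
endloop
endfacet
facet normal 0.633 -0.015 -0.774
outer loop
vertex -1.232 -1.023 -1.604
vertex -0.657 -1.175 -1.131
vertex -1.113 -1.663 -1.494
endloop
endfacet
facet normal -0.753 -0.245 -0.610
outer loop
vertex -1.232 -1.023 -1.604
vertex -1.113 -1.663 -1.494
vertex -2.459 -0.994 -0.101
endloop
endfacet
facet normal -0.753 -0.246 -0.610
outer loop
vertex -2.459 -0.994 -0.101
vertex -1.113 -1.663 -1.494
vertex -2.339 -1.633 0.009
endloop
endfacet
facet normal -0.631 0.015 0.775
outer loop
vertex -2.459 -0.994 -0.101
vertex -2.339 -1.633 0.009
vertex -1.883 -1.145 0.371
endloop
endfacet
facet normal 0.632 -0.015 -0.775
outer loop
vertex -1.113 -1.663 -1.494
vertex -0.657 -1.175 -1.131
vertex -0.65 -1.935 -1.111
endloop
endfacet
facet normal -0.328 -0.911 -0.250
outer loop
vertex -1.113 -1.663 -1.494
vertex -0.65 -1.935 -1.111
vertex -2.339 -1.633 0.009
endloop
endfacet
facet normal -0.329 -0.911 -0.250
outer loop
vertex -2.339 -1.633 0.009
vertex -0.65 -1.935 -1.111
vertex -1.877 -1.905 0.392
endloop
endfacet
facet normal -0.632 0.016 0.774
outer loop
vertex -2.339 -1.633 0.009
vertex -1.877 -1.905 0.392
vertex -1.883 -1.145 0.371
endloop
endfacet
facet normal 0.632 -0.015 -0.775
outer loop
vertex -0.65 -1.935 -1.111
vertex -0.657 -1.175 -1.131
vertex -0.192 -1.634 -0.743
endloop
endfacet
facet normal 0.345 -0.890 0.299
outer loop
vertex -0.65 -1.935 -1.111
vertex -0.192 -1.634 -0.743
vertex -1.877 -1.905 0.392
endloop
endfacet
facet normal 0.344 -0.890 0.298
outer loop
vertex -1.877 -1.905 0.392
vertex -0.192 -1.634 -0.743
vertex -1.419 -1.605 0.76
endloop
endfacet
facet normal -0.633 0.016 0.774
outer loop
vertex -1.877 -1.905 0.392
vertex -1.419 -1.605 0.76
vertex -1.883 -1.145 0.371
endloop
endfacet
facet normal 0.631 -0.016 -0.775
outer loop
vertex -0.192 -1.634 -0.743
vertex -0.657 -1.175 -1.131
vertex -0.084 -0.988 -0.668
endloop
endfacet
facet normal 0.757 -0.199 0.622
outer loop
vertex -0.192 -1.634 -0.743
vertex -0.084 -0.988 -0.668
vertex -1.419 -1.605 0.76
endloop
endfacet
facet normal 0.757 -0.199 0.622
outer loop
vertex -1.419 -1.605 0.76
vertex -0.084 -0.988 -0.668
vertex -1.311 -0.959 0.835
endloop
endfacet
facet normal -0.633 0.016 0.774
outer loop
vertex -1.419 -1.605 0.76
vertex -1.311 -0.959 0.835
vertex -1.883 -1.145 0.371
endloop
endfacet
facet normal -0.858 -0.495 0.136
outer loop
vertex -0.22 2.594 4.62
vertex -0.84 3.734 4.861
vertex -0.532 2.732 3.16
endloop
endfacet
facet normal 0.470 -0.864 -0.182
outer loop
vertex 0.6 3.386 2.979
vertex -0.22 2.594 4.62
vertex -0.532 2.732 3.16
endloop
endfacet
facet normal -0.858 -0.496 0.137
outer loop
vertex -0.532 2.732 3.16
vertex -0.84 3.734 4.861
vertex -1.153 3.872 3.4
endloop
endfacet
facet normal -0.209 0.091 -0.974
outer loop
vertex -1.153 3.872 3.4
vertex 0.6 3.386 2.979
vertex -0.532 2.732 3.16
endloop
endfacet
facet normal 0.209 -0.092 0.974
outer loop
vertex -0.22 2.594 4.62
vertex 0.292 4.388 4.68
vertex -0.84 3.734 4.861
endloop
endfacet
facet normal 0.470 -0.864 -0.182
outer loop
vertex 0.913 3.248 4.44
vertex -0.22 2.594 4.62
vertex 0.6 3.386 2.979
endloop
endfacet
facet normal 0.208 -0.092 0.974
outer loop
vertex 0.913 3.248 4.44
vertex 0.292 4.388 4.68
vertex -0.22 2.594 4.62
endloop
endfacet
facet normal -0.470 0.864 0.182
outer loop
vertex -0.84 3.734 4.861
vertex 0.292 4.388 4.68
vertex -1.153 3.872 3.4
endloop
endfacet
facet normal -0.208 0.093 -0.974
outer loop
vertex -0.02 4.526 3.22
vertex 0.6 3.386 2.979
vertex -1.153 3.872 3.4
endloop
endfacet
facet normal -0.470 0.864 0.182
outer loop
vertex -1.153 3.872 3.4
vertex 0.292 4.388 4.68
vertex -0.02 4.526 3.22
endloop
endfacet
facet normal 0.858 0.495 -0.137
outer loop
vertex -0.02 4.526 3.22
vertex 0.913 3.248 4.44
vertex 0.6 3.386 2.979
endloop
endfacet
facet normal 0.858 0.496 -0.136
outer loop
vertex 0.292 4.388 4.68
vertex 0.913 3.248 4.44
vertex -0.02 4.526 3.22
endloop
endfacet

endsolid


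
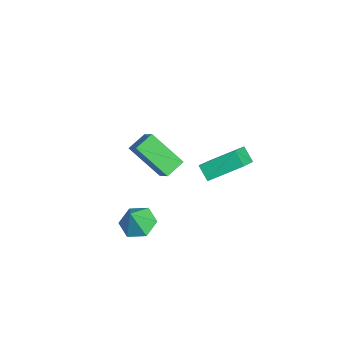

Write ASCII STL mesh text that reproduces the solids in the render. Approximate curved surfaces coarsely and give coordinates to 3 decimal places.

solid 
facet normal -0.237 0.355 -0.904
outer loop
vertex 1.538 -3.911 -2.485
vertex 1.082 -3.248 -2.105
vertex 1.946 -3.145 -2.291
endloop
endfacet
facet normal 0.853 -0.496 0.162
outer loop
vertex 1.538 -3.911 -2.485
vertex 1.946 -3.145 -2.291
vertex 1.378 -3.692 -0.975
endloop
endfacet
facet normal -0.237 0.356 -0.904
outer loop
vertex 1.946 -3.145 -2.291
vertex 1.082 -3.248 -2.105
vertex 1.491 -2.482 -1.911
endloop
endfacet
facet normal 0.827 0.293 0.479
outer loop
vertex 1.946 -3.145 -2.291
vertex 1.491 -2.482 -1.911
vertex 1.378 -3.692 -0.975
endloop
endfacet
facet normal -0.237 0.355 -0.904
outer loop
vertex 1.491 -2.482 -1.911
vertex 1.082 -3.248 -2.105
vertex 0.626 -2.585 -1.725
endloop
endfacet
facet normal 0.098 0.603 0.792
outer loop
vertex 1.491 -2.482 -1.911
vertex 0.626 -2.585 -1.725
vertex 1.378 -3.692 -0.975
endloop
endfacet
facet normal -0.237 0.355 -0.904
outer loop
vertex 0.626 -2.585 -1.725
vertex 1.082 -3.248 -2.105
vertex 0.218 -3.351 -1.919
endloop
endfacet
facet normal -0.604 0.123 0.787
outer loop
vertex 0.626 -2.585 -1.725
vertex 0.218 -3.351 -1.919
vertex 1.378 -3.692 -0.975
endloop
endfacet
facet normal -0.237 0.356 -0.904
outer loop
vertex 0.218 -3.351 -1.919
vertex 1.082 -3.248 -2.105
vertex 0.673 -4.014 -2.299
endloop
endfacet
facet normal -0.579 -0.667 0.470
outer loop
vertex 0.218 -3.351 -1.919
vertex 0.673 -4.014 -2.299
vertex 1.378 -3.692 -0.975
endloop
endfacet
facet normal -0.237 0.355 -0.904
outer loop
vertex 0.673 -4.014 -2.299
vertex 1.082 -3.248 -2.105
vertex 1.538 -3.911 -2.485
endloop
endfacet
facet normal 0.150 -0.976 0.157
outer loop
vertex 0.673 -4.014 -2.299
vertex 1.538 -3.911 -2.485
vertex 1.378 -3.692 -0.975
endloop
endfacet
facet normal -0.757 -0.185 0.627
outer loop
vertex 3.845 0.16 4.681
vertex 2.464 1.16 3.307
vertex 3.552 -1.337 3.886
endloop
endfacet
facet normal 0.631 -0.457 0.627
outer loop
vertex 4.196 -1.18 3.353
vertex 3.845 0.16 4.681
vertex 3.552 -1.337 3.886
endloop
endfacet
facet normal -0.757 -0.185 0.626
outer loop
vertex 3.552 -1.337 3.886
vertex 2.464 1.16 3.307
vertex 2.171 -0.337 2.511
endloop
endfacet
facet normal -0.170 -0.870 -0.462
outer loop
vertex 2.171 -0.337 2.511
vertex 4.196 -1.18 3.353
vertex 3.552 -1.337 3.886
endloop
endfacet
facet normal 0.170 0.870 0.462
outer loop
vertex 3.845 0.16 4.681
vertex 3.108 1.317 2.774
vertex 2.464 1.16 3.307
endloop
endfacet
facet normal 0.630 -0.457 0.628
outer loop
vertex 4.489 0.317 4.149
vertex 3.845 0.16 4.681
vertex 4.196 -1.18 3.353
endloop
endfacet
facet normal 0.170 0.870 0.462
outer loop
vertex 4.489 0.317 4.149
vertex 3.108 1.317 2.774
vertex 3.845 0.16 4.681
endloop
endfacet
facet normal -0.631 0.457 -0.627
outer loop
vertex 2.464 1.16 3.307
vertex 3.108 1.317 2.774
vertex 2.171 -0.337 2.511
endloop
endfacet
facet normal -0.170 -0.870 -0.463
outer loop
vertex 2.815 -0.18 1.979
vertex 4.196 -1.18 3.353
vertex 2.171 -0.337 2.511
endloop
endfacet
facet normal -0.630 0.457 -0.628
outer loop
vertex 2.171 -0.337 2.511
vertex 3.108 1.317 2.774
vertex 2.815 -0.18 1.979
endloop
endfacet
facet normal 0.757 0.185 -0.626
outer loop
vertex 2.815 -0.18 1.979
vertex 4.489 0.317 4.149
vertex 4.196 -1.18 3.353
endloop
endfacet
facet normal 0.757 0.184 -0.626
outer loop
vertex 3.108 1.317 2.774
vertex 4.489 0.317 4.149
vertex 2.815 -0.18 1.979
endloop
endfacet
facet normal -0.579 -0.514 0.633
outer loop
vertex -1.536 -2.406 0.597
vertex -1.925 -1.506 0.972
vertex -2.479 -2.443 -0.296
endloop
endfacet
facet normal 0.371 -0.857 -0.357
outer loop
vertex -1.275 -1.374 -1.612
vertex -1.536 -2.406 0.597
vertex -2.479 -2.443 -0.296
endloop
endfacet
facet normal -0.579 -0.514 0.633
outer loop
vertex -2.479 -2.443 -0.296
vertex -1.925 -1.506 0.972
vertex -2.869 -1.543 0.079
endloop
endfacet
facet normal -0.726 -0.028 -0.687
outer loop
vertex -2.869 -1.543 0.079
vertex -1.275 -1.374 -1.612
vertex -2.479 -2.443 -0.296
endloop
endfacet
facet normal 0.726 0.028 0.687
outer loop
vertex -1.536 -2.406 0.597
vertex -0.721 -0.437 -0.344
vertex -1.925 -1.506 0.972
endloop
endfacet
facet normal 0.371 -0.857 -0.357
outer loop
vertex -0.331 -1.337 -0.719
vertex -1.536 -2.406 0.597
vertex -1.275 -1.374 -1.612
endloop
endfacet
facet normal 0.726 0.028 0.687
outer loop
vertex -0.331 -1.337 -0.719
vertex -0.721 -0.437 -0.344
vertex -1.536 -2.406 0.597
endloop
endfacet
facet normal -0.371 0.857 0.357
outer loop
vertex -1.925 -1.506 0.972
vertex -0.721 -0.437 -0.344
vertex -2.869 -1.543 0.079
endloop
endfacet
facet normal -0.726 -0.028 -0.687
outer loop
vertex -1.664 -0.474 -1.237
vertex -1.275 -1.374 -1.612
vertex -2.869 -1.543 0.079
endloop
endfacet
facet normal -0.371 0.857 0.357
outer loop
vertex -2.869 -1.543 0.079
vertex -0.721 -0.437 -0.344
vertex -1.664 -0.474 -1.237
endloop
endfacet
facet normal 0.579 0.514 -0.633
outer loop
vertex -1.664 -0.474 -1.237
vertex -0.331 -1.337 -0.719
vertex -1.275 -1.374 -1.612
endloop
endfacet
facet normal 0.579 0.514 -0.633
outer loop
vertex -0.721 -0.437 -0.344
vertex -0.331 -1.337 -0.719
vertex -1.664 -0.474 -1.237
endloop
endfacet

endsolid


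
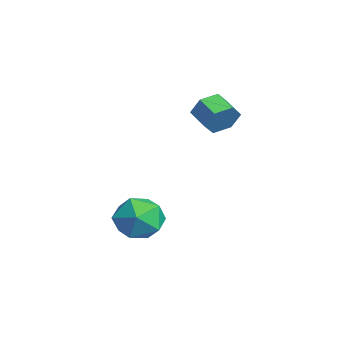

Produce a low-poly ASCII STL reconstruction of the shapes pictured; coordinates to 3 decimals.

solid 
facet normal -0.689 0.723 -0.050
outer loop
vertex 0.185 0.941 -1.74
vertex -0.647 0.125 -2.063
vertex -0.469 0.375 -0.894
endloop
endfacet
facet normal -0.193 0.878 0.438
outer loop
vertex 0.185 0.941 -1.74
vertex -0.469 0.375 -0.894
vertex 0.716 0.551 -0.725
endloop
endfacet
facet normal 0.442 0.890 0.111
outer loop
vertex 0.185 0.941 -1.74
vertex 0.716 0.551 -0.725
vertex 1.27 0.409 -1.791
endloop
endfacet
facet normal 0.337 0.742 -0.579
outer loop
vertex 0.185 0.941 -1.74
vertex 1.27 0.409 -1.791
vertex 0.428 0.146 -2.618
endloop
endfacet
facet normal -0.363 0.639 -0.679
outer loop
vertex 0.185 0.941 -1.74
vertex 0.428 0.146 -2.618
vertex -0.647 0.125 -2.063
endloop
endfacet
facet normal -0.183 0.351 0.918
outer loop
vertex 0.716 0.551 -0.725
vertex -0.469 0.375 -0.894
vertex 0.212 -0.506 -0.422
endloop
endfacet
facet normal -0.987 0.099 0.129
outer loop
vertex -0.469 0.375 -0.894
vertex -0.647 0.125 -2.063
vertex -0.63 -0.769 -1.249
endloop
endfacet
facet normal -0.458 -0.036 -0.888
outer loop
vertex -0.647 0.125 -2.063
vertex 0.428 0.146 -2.618
vertex -0.076 -0.911 -2.315
endloop
endfacet
facet normal 0.674 0.131 -0.727
outer loop
vertex 0.428 0.146 -2.618
vertex 1.27 0.409 -1.791
vertex 1.109 -0.735 -2.146
endloop
endfacet
facet normal 0.844 0.370 0.389
outer loop
vertex 1.27 0.409 -1.791
vertex 0.716 0.551 -0.725
vertex 1.287 -0.485 -0.977
endloop
endfacet
facet normal -0.337 -0.742 0.579
outer loop
vertex 0.455 -1.301 -1.3
vertex 0.212 -0.506 -0.422
vertex -0.63 -0.769 -1.249
endloop
endfacet
facet normal -0.442 -0.890 -0.111
outer loop
vertex 0.455 -1.301 -1.3
vertex -0.63 -0.769 -1.249
vertex -0.076 -0.911 -2.315
endloop
endfacet
facet normal 0.193 -0.878 -0.438
outer loop
vertex 0.455 -1.301 -1.3
vertex -0.076 -0.911 -2.315
vertex 1.109 -0.735 -2.146
endloop
endfacet
facet normal 0.689 -0.723 0.050
outer loop
vertex 0.455 -1.301 -1.3
vertex 1.109 -0.735 -2.146
vertex 1.287 -0.485 -0.977
endloop
endfacet
facet normal 0.363 -0.639 0.679
outer loop
vertex 0.455 -1.301 -1.3
vertex 1.287 -0.485 -0.977
vertex 0.212 -0.506 -0.422
endloop
endfacet
facet normal -0.674 -0.131 0.727
outer loop
vertex -0.63 -0.769 -1.249
vertex 0.212 -0.506 -0.422
vertex -0.469 0.375 -0.894
endloop
endfacet
facet normal -0.844 -0.370 -0.389
outer loop
vertex -0.076 -0.911 -2.315
vertex -0.63 -0.769 -1.249
vertex -0.647 0.125 -2.063
endloop
endfacet
facet normal 0.183 -0.351 -0.918
outer loop
vertex 1.109 -0.735 -2.146
vertex -0.076 -0.911 -2.315
vertex 0.428 0.146 -2.618
endloop
endfacet
facet normal 0.987 -0.099 -0.129
outer loop
vertex 1.287 -0.485 -0.977
vertex 1.109 -0.735 -2.146
vertex 1.27 0.409 -1.791
endloop
endfacet
facet normal 0.458 0.036 0.888
outer loop
vertex 0.212 -0.506 -0.422
vertex 1.287 -0.485 -0.977
vertex 0.716 0.551 -0.725
endloop
endfacet
facet normal 0.876 0.303 -0.377
outer loop
vertex -0.719 3.148 3.444
vertex -1.13 3.609 2.859
vertex -0.927 3.955 3.609
endloop
endfacet
facet normal 0.416 -0.078 0.906
outer loop
vertex -0.719 3.148 3.444
vertex -0.927 3.955 3.609
vertex -1.7 2.81 3.865
endloop
endfacet
facet normal 0.416 -0.078 0.906
outer loop
vertex -1.7 2.81 3.865
vertex -0.927 3.955 3.609
vertex -1.908 3.617 4.03
endloop
endfacet
facet normal -0.876 -0.303 0.376
outer loop
vertex -1.7 2.81 3.865
vertex -1.908 3.617 4.03
vertex -2.11 3.271 3.281
endloop
endfacet
facet normal 0.876 0.301 -0.376
outer loop
vertex -0.927 3.955 3.609
vertex -1.13 3.609 2.859
vertex -1.337 4.417 3.024
endloop
endfacet
facet normal -0.003 0.784 0.621
outer loop
vertex -0.927 3.955 3.609
vertex -1.337 4.417 3.024
vertex -1.908 3.617 4.03
endloop
endfacet
facet normal -0.004 0.784 0.621
outer loop
vertex -1.908 3.617 4.03
vertex -1.337 4.417 3.024
vertex -2.318 4.078 3.446
endloop
endfacet
facet normal -0.876 -0.303 0.376
outer loop
vertex -1.908 3.617 4.03
vertex -2.318 4.078 3.446
vertex -2.11 3.271 3.281
endloop
endfacet
facet normal 0.876 0.301 -0.377
outer loop
vertex -1.337 4.417 3.024
vertex -1.13 3.609 2.859
vertex -1.54 4.07 2.275
endloop
endfacet
facet normal -0.420 0.861 -0.285
outer loop
vertex -1.337 4.417 3.024
vertex -1.54 4.07 2.275
vertex -2.318 4.078 3.446
endloop
endfacet
facet normal -0.419 0.862 -0.284
outer loop
vertex -2.318 4.078 3.446
vertex -1.54 4.07 2.275
vertex -2.521 3.732 2.696
endloop
endfacet
facet normal -0.876 -0.303 0.377
outer loop
vertex -2.318 4.078 3.446
vertex -2.521 3.732 2.696
vertex -2.11 3.271 3.281
endloop
endfacet
facet normal 0.876 0.303 -0.376
outer loop
vertex -1.54 4.07 2.275
vertex -1.13 3.609 2.859
vertex -1.332 3.263 2.11
endloop
endfacet
facet normal -0.416 0.078 -0.906
outer loop
vertex -1.54 4.07 2.275
vertex -1.332 3.263 2.11
vertex -2.521 3.732 2.696
endloop
endfacet
facet normal -0.416 0.078 -0.906
outer loop
vertex -2.521 3.732 2.696
vertex -1.332 3.263 2.11
vertex -2.313 2.925 2.531
endloop
endfacet
facet normal -0.876 -0.303 0.377
outer loop
vertex -2.521 3.732 2.696
vertex -2.313 2.925 2.531
vertex -2.11 3.271 3.281
endloop
endfacet
facet normal 0.876 0.303 -0.376
outer loop
vertex -1.332 3.263 2.11
vertex -1.13 3.609 2.859
vertex -0.922 2.802 2.694
endloop
endfacet
facet normal 0.003 -0.784 -0.621
outer loop
vertex -1.332 3.263 2.11
vertex -0.922 2.802 2.694
vertex -2.313 2.925 2.531
endloop
endfacet
facet normal 0.004 -0.784 -0.621
outer loop
vertex -2.313 2.925 2.531
vertex -0.922 2.802 2.694
vertex -1.903 2.463 3.116
endloop
endfacet
facet normal -0.876 -0.301 0.376
outer loop
vertex -2.313 2.925 2.531
vertex -1.903 2.463 3.116
vertex -2.11 3.271 3.281
endloop
endfacet
facet normal 0.876 0.303 -0.377
outer loop
vertex -0.922 2.802 2.694
vertex -1.13 3.609 2.859
vertex -0.719 3.148 3.444
endloop
endfacet
facet normal 0.420 -0.862 0.284
outer loop
vertex -0.922 2.802 2.694
vertex -0.719 3.148 3.444
vertex -1.903 2.463 3.116
endloop
endfacet
facet normal 0.419 -0.862 0.286
outer loop
vertex -1.903 2.463 3.116
vertex -0.719 3.148 3.444
vertex -1.7 2.81 3.865
endloop
endfacet
facet normal -0.876 -0.301 0.377
outer loop
vertex -1.903 2.463 3.116
vertex -1.7 2.81 3.865
vertex -2.11 3.271 3.281
endloop
endfacet

endsolid


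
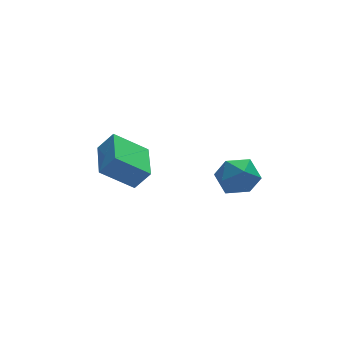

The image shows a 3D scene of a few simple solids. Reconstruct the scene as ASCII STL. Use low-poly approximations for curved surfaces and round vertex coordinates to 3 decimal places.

solid 
facet normal -0.568 0.215 -0.795
outer loop
vertex -3.347 2.86 3.177
vertex -2.847 4.483 3.259
vertex -2.11 2.528 2.203
endloop
endfacet
facet normal -0.294 -0.955 -0.048
outer loop
vertex -1.553 2.317 2.981
vertex -3.347 2.86 3.177
vertex -2.11 2.528 2.203
endloop
endfacet
facet normal -0.568 0.215 -0.795
outer loop
vertex -2.11 2.528 2.203
vertex -2.847 4.483 3.259
vertex -1.609 4.15 2.284
endloop
endfacet
facet normal 0.768 -0.207 -0.606
outer loop
vertex -1.609 4.15 2.284
vertex -1.553 2.317 2.981
vertex -2.11 2.528 2.203
endloop
endfacet
facet normal -0.768 0.206 0.606
outer loop
vertex -3.347 2.86 3.177
vertex -2.29 4.272 4.037
vertex -2.847 4.483 3.259
endloop
endfacet
facet normal -0.294 -0.955 -0.047
outer loop
vertex -2.791 2.65 3.956
vertex -3.347 2.86 3.177
vertex -1.553 2.317 2.981
endloop
endfacet
facet normal -0.769 0.207 0.605
outer loop
vertex -2.791 2.65 3.956
vertex -2.29 4.272 4.037
vertex -3.347 2.86 3.177
endloop
endfacet
facet normal 0.295 0.954 0.048
outer loop
vertex -2.847 4.483 3.259
vertex -2.29 4.272 4.037
vertex -1.609 4.15 2.284
endloop
endfacet
facet normal 0.769 -0.206 -0.605
outer loop
vertex -1.053 3.94 3.063
vertex -1.553 2.317 2.981
vertex -1.609 4.15 2.284
endloop
endfacet
facet normal 0.294 0.955 0.048
outer loop
vertex -1.609 4.15 2.284
vertex -2.29 4.272 4.037
vertex -1.053 3.94 3.063
endloop
endfacet
facet normal 0.568 -0.215 0.795
outer loop
vertex -1.053 3.94 3.063
vertex -2.791 2.65 3.956
vertex -1.553 2.317 2.981
endloop
endfacet
facet normal 0.568 -0.215 0.795
outer loop
vertex -2.29 4.272 4.037
vertex -2.791 2.65 3.956
vertex -1.053 3.94 3.063
endloop
endfacet
facet normal -0.462 0.780 0.421
outer loop
vertex 1.306 3.263 1.474
vertex 1.66 3.012 2.327
vertex 2.151 3.608 1.762
endloop
endfacet
facet normal -0.289 0.922 -0.256
outer loop
vertex 1.306 3.263 1.474
vertex 2.151 3.608 1.762
vertex 2.035 3.32 0.857
endloop
endfacet
facet normal -0.602 0.432 -0.671
outer loop
vertex 1.306 3.263 1.474
vertex 2.035 3.32 0.857
vertex 1.473 2.546 0.863
endloop
endfacet
facet normal -0.968 -0.012 -0.250
outer loop
vertex 1.306 3.263 1.474
vertex 1.473 2.546 0.863
vertex 1.241 2.356 1.771
endloop
endfacet
facet normal -0.882 0.203 0.426
outer loop
vertex 1.306 3.263 1.474
vertex 1.241 2.356 1.771
vertex 1.66 3.012 2.327
endloop
endfacet
facet normal 0.418 0.849 -0.324
outer loop
vertex 2.035 3.32 0.857
vertex 2.151 3.608 1.762
vertex 2.839 3.104 1.329
endloop
endfacet
facet normal 0.138 0.619 0.773
outer loop
vertex 2.151 3.608 1.762
vertex 1.66 3.012 2.327
vertex 2.607 2.914 2.237
endloop
endfacet
facet normal -0.542 -0.314 0.779
outer loop
vertex 1.66 3.012 2.327
vertex 1.241 2.356 1.771
vertex 2.045 2.14 2.243
endloop
endfacet
facet normal -0.681 -0.662 -0.313
outer loop
vertex 1.241 2.356 1.771
vertex 1.473 2.546 0.863
vertex 1.929 1.852 1.338
endloop
endfacet
facet normal -0.089 0.057 -0.994
outer loop
vertex 1.473 2.546 0.863
vertex 2.035 3.32 0.857
vertex 2.42 2.448 0.773
endloop
endfacet
facet normal 0.968 0.012 0.250
outer loop
vertex 2.774 2.197 1.626
vertex 2.839 3.104 1.329
vertex 2.607 2.914 2.237
endloop
endfacet
facet normal 0.602 -0.432 0.671
outer loop
vertex 2.774 2.197 1.626
vertex 2.607 2.914 2.237
vertex 2.045 2.14 2.243
endloop
endfacet
facet normal 0.289 -0.922 0.256
outer loop
vertex 2.774 2.197 1.626
vertex 2.045 2.14 2.243
vertex 1.929 1.852 1.338
endloop
endfacet
facet normal 0.462 -0.780 -0.421
outer loop
vertex 2.774 2.197 1.626
vertex 1.929 1.852 1.338
vertex 2.42 2.448 0.773
endloop
endfacet
facet normal 0.882 -0.203 -0.426
outer loop
vertex 2.774 2.197 1.626
vertex 2.42 2.448 0.773
vertex 2.839 3.104 1.329
endloop
endfacet
facet normal 0.681 0.662 0.313
outer loop
vertex 2.607 2.914 2.237
vertex 2.839 3.104 1.329
vertex 2.151 3.608 1.762
endloop
endfacet
facet normal 0.089 -0.057 0.994
outer loop
vertex 2.045 2.14 2.243
vertex 2.607 2.914 2.237
vertex 1.66 3.012 2.327
endloop
endfacet
facet normal -0.418 -0.849 0.324
outer loop
vertex 1.929 1.852 1.338
vertex 2.045 2.14 2.243
vertex 1.241 2.356 1.771
endloop
endfacet
facet normal -0.138 -0.619 -0.773
outer loop
vertex 2.42 2.448 0.773
vertex 1.929 1.852 1.338
vertex 1.473 2.546 0.863
endloop
endfacet
facet normal 0.542 0.314 -0.779
outer loop
vertex 2.839 3.104 1.329
vertex 2.42 2.448 0.773
vertex 2.035 3.32 0.857
endloop
endfacet

endsolid


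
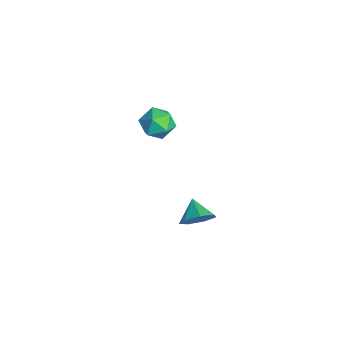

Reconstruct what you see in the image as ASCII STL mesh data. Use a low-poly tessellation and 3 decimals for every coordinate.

solid 
facet normal 0.865 0.030 -0.501
outer loop
vertex 4.122 0.005 3.48
vertex 3.696 0.026 2.745
vertex 3.953 0.677 3.228
endloop
endfacet
facet normal -0.129 0.320 0.939
outer loop
vertex 4.122 0.005 3.48
vertex 3.953 0.677 3.228
vertex 2.744 -0.006 3.295
endloop
endfacet
facet normal 0.865 0.030 -0.501
outer loop
vertex 3.953 0.677 3.228
vertex 3.696 0.026 2.745
vertex 3.59 0.859 2.612
endloop
endfacet
facet normal -0.413 0.778 0.473
outer loop
vertex 3.953 0.677 3.228
vertex 3.59 0.859 2.612
vertex 2.744 -0.006 3.295
endloop
endfacet
facet normal 0.865 0.030 -0.500
outer loop
vertex 3.59 0.859 2.612
vertex 3.696 0.026 2.745
vertex 3.307 0.415 2.096
endloop
endfacet
facet normal -0.759 0.638 -0.132
outer loop
vertex 3.59 0.859 2.612
vertex 3.307 0.415 2.096
vertex 2.744 -0.006 3.295
endloop
endfacet
facet normal 0.865 0.030 -0.501
outer loop
vertex 3.307 0.415 2.096
vertex 3.696 0.026 2.745
vertex 3.317 -0.322 2.069
endloop
endfacet
facet normal -0.906 0.003 -0.424
outer loop
vertex 3.307 0.415 2.096
vertex 3.317 -0.322 2.069
vertex 2.744 -0.006 3.295
endloop
endfacet
facet normal 0.865 0.030 -0.501
outer loop
vertex 3.317 -0.322 2.069
vertex 3.696 0.026 2.745
vertex 3.612 -0.797 2.55
endloop
endfacet
facet normal -0.743 -0.645 -0.181
outer loop
vertex 3.317 -0.322 2.069
vertex 3.612 -0.797 2.55
vertex 2.744 -0.006 3.295
endloop
endfacet
facet normal 0.865 0.030 -0.500
outer loop
vertex 3.612 -0.797 2.55
vertex 3.696 0.026 2.745
vertex 3.97 -0.651 3.178
endloop
endfacet
facet normal -0.392 -0.821 0.415
outer loop
vertex 3.612 -0.797 2.55
vertex 3.97 -0.651 3.178
vertex 2.744 -0.006 3.295
endloop
endfacet
facet normal 0.865 0.030 -0.501
outer loop
vertex 3.97 -0.651 3.178
vertex 3.696 0.026 2.745
vertex 4.122 0.005 3.48
endloop
endfacet
facet normal -0.119 -0.392 0.912
outer loop
vertex 3.97 -0.651 3.178
vertex 4.122 0.005 3.48
vertex 2.744 -0.006 3.295
endloop
endfacet
facet normal -0.881 0.310 -0.358
outer loop
vertex -2.883 -0.069 2.929
vertex -3.325 -0.658 3.506
vertex -3.132 0.214 3.786
endloop
endfacet
facet normal -0.396 0.831 -0.390
outer loop
vertex -2.883 -0.069 2.929
vertex -3.132 0.214 3.786
vertex -2.295 0.45 3.439
endloop
endfacet
facet normal 0.151 0.601 -0.785
outer loop
vertex -2.883 -0.069 2.929
vertex -2.295 0.45 3.439
vertex -1.971 -0.276 2.946
endloop
endfacet
facet normal 0.004 -0.065 -0.998
outer loop
vertex -2.883 -0.069 2.929
vertex -1.971 -0.276 2.946
vertex -2.607 -0.961 2.988
endloop
endfacet
facet normal -0.633 -0.244 -0.734
outer loop
vertex -2.883 -0.069 2.929
vertex -2.607 -0.961 2.988
vertex -3.325 -0.658 3.506
endloop
endfacet
facet normal -0.155 0.950 0.273
outer loop
vertex -2.295 0.45 3.439
vertex -3.132 0.214 3.786
vertex -2.373 0.181 4.332
endloop
endfacet
facet normal -0.940 0.104 0.324
outer loop
vertex -3.132 0.214 3.786
vertex -3.325 -0.658 3.506
vertex -3.009 -0.504 4.374
endloop
endfacet
facet normal -0.540 -0.792 -0.286
outer loop
vertex -3.325 -0.658 3.506
vertex -2.607 -0.961 2.988
vertex -2.685 -1.23 3.881
endloop
endfacet
facet normal 0.491 -0.500 -0.713
outer loop
vertex -2.607 -0.961 2.988
vertex -1.971 -0.276 2.946
vertex -1.848 -0.994 3.534
endloop
endfacet
facet normal 0.730 0.576 -0.368
outer loop
vertex -1.971 -0.276 2.946
vertex -2.295 0.45 3.439
vertex -1.655 -0.122 3.814
endloop
endfacet
facet normal -0.004 0.065 0.998
outer loop
vertex -2.097 -0.711 4.391
vertex -2.373 0.181 4.332
vertex -3.009 -0.504 4.374
endloop
endfacet
facet normal -0.151 -0.601 0.785
outer loop
vertex -2.097 -0.711 4.391
vertex -3.009 -0.504 4.374
vertex -2.685 -1.23 3.881
endloop
endfacet
facet normal 0.396 -0.831 0.390
outer loop
vertex -2.097 -0.711 4.391
vertex -2.685 -1.23 3.881
vertex -1.848 -0.994 3.534
endloop
endfacet
facet normal 0.881 -0.310 0.358
outer loop
vertex -2.097 -0.711 4.391
vertex -1.848 -0.994 3.534
vertex -1.655 -0.122 3.814
endloop
endfacet
facet normal 0.633 0.244 0.734
outer loop
vertex -2.097 -0.711 4.391
vertex -1.655 -0.122 3.814
vertex -2.373 0.181 4.332
endloop
endfacet
facet normal -0.491 0.500 0.713
outer loop
vertex -3.009 -0.504 4.374
vertex -2.373 0.181 4.332
vertex -3.132 0.214 3.786
endloop
endfacet
facet normal -0.730 -0.576 0.368
outer loop
vertex -2.685 -1.23 3.881
vertex -3.009 -0.504 4.374
vertex -3.325 -0.658 3.506
endloop
endfacet
facet normal 0.155 -0.950 -0.273
outer loop
vertex -1.848 -0.994 3.534
vertex -2.685 -1.23 3.881
vertex -2.607 -0.961 2.988
endloop
endfacet
facet normal 0.940 -0.104 -0.324
outer loop
vertex -1.655 -0.122 3.814
vertex -1.848 -0.994 3.534
vertex -1.971 -0.276 2.946
endloop
endfacet
facet normal 0.540 0.792 0.286
outer loop
vertex -2.373 0.181 4.332
vertex -1.655 -0.122 3.814
vertex -2.295 0.45 3.439
endloop
endfacet

endsolid


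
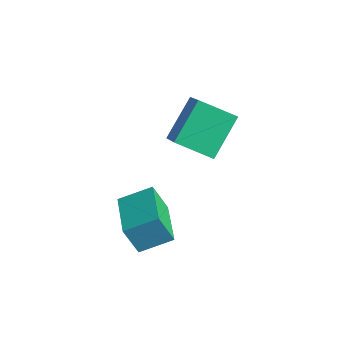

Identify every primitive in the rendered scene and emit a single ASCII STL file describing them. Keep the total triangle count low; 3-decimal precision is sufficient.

solid 
facet normal -0.683 0.348 -0.642
outer loop
vertex -2.624 1.51 0.038
vertex -3.097 3.138 1.425
vertex -1.375 2.533 -0.736
endloop
endfacet
facet normal 0.216 -0.743 -0.634
outer loop
vertex -0.023 1.842 0.535
vertex -2.624 1.51 0.038
vertex -1.375 2.533 -0.736
endloop
endfacet
facet normal -0.683 0.349 -0.642
outer loop
vertex -1.375 2.533 -0.736
vertex -3.097 3.138 1.425
vertex -1.848 4.16 0.651
endloop
endfacet
facet normal 0.698 0.571 -0.432
outer loop
vertex -1.848 4.16 0.651
vertex -0.023 1.842 0.535
vertex -1.375 2.533 -0.736
endloop
endfacet
facet normal -0.698 -0.571 0.432
outer loop
vertex -2.624 1.51 0.038
vertex -1.745 2.447 2.696
vertex -3.097 3.138 1.425
endloop
endfacet
facet normal 0.216 -0.743 -0.633
outer loop
vertex -1.272 0.82 1.309
vertex -2.624 1.51 0.038
vertex -0.023 1.842 0.535
endloop
endfacet
facet normal -0.698 -0.571 0.432
outer loop
vertex -1.272 0.82 1.309
vertex -1.745 2.447 2.696
vertex -2.624 1.51 0.038
endloop
endfacet
facet normal -0.216 0.743 0.633
outer loop
vertex -3.097 3.138 1.425
vertex -1.745 2.447 2.696
vertex -1.848 4.16 0.651
endloop
endfacet
facet normal 0.698 0.571 -0.432
outer loop
vertex -0.496 3.47 1.922
vertex -0.023 1.842 0.535
vertex -1.848 4.16 0.651
endloop
endfacet
facet normal -0.216 0.743 0.633
outer loop
vertex -1.848 4.16 0.651
vertex -1.745 2.447 2.696
vertex -0.496 3.47 1.922
endloop
endfacet
facet normal 0.683 -0.348 0.642
outer loop
vertex -0.496 3.47 1.922
vertex -1.272 0.82 1.309
vertex -0.023 1.842 0.535
endloop
endfacet
facet normal 0.683 -0.348 0.642
outer loop
vertex -1.745 2.447 2.696
vertex -1.272 0.82 1.309
vertex -0.496 3.47 1.922
endloop
endfacet
facet normal -0.845 0.527 -0.092
outer loop
vertex -2.127 -1.408 -1.792
vertex -1.421 -0.17 -1.184
vertex -1.704 -0.971 -3.174
endloop
endfacet
facet normal -0.456 -0.799 -0.392
outer loop
vertex 0.121 -2.11 -2.976
vertex -2.127 -1.408 -1.792
vertex -1.704 -0.971 -3.174
endloop
endfacet
facet normal -0.844 0.528 -0.092
outer loop
vertex -1.704 -0.971 -3.174
vertex -1.421 -0.17 -1.184
vertex -0.997 0.267 -2.566
endloop
endfacet
facet normal 0.280 0.290 -0.915
outer loop
vertex -0.997 0.267 -2.566
vertex 0.121 -2.11 -2.976
vertex -1.704 -0.971 -3.174
endloop
endfacet
facet normal -0.280 -0.290 0.915
outer loop
vertex -2.127 -1.408 -1.792
vertex 0.404 -1.309 -0.986
vertex -1.421 -0.17 -1.184
endloop
endfacet
facet normal -0.456 -0.799 -0.392
outer loop
vertex -0.303 -2.547 -1.594
vertex -2.127 -1.408 -1.792
vertex 0.121 -2.11 -2.976
endloop
endfacet
facet normal -0.280 -0.290 0.915
outer loop
vertex -0.303 -2.547 -1.594
vertex 0.404 -1.309 -0.986
vertex -2.127 -1.408 -1.792
endloop
endfacet
facet normal 0.456 0.799 0.392
outer loop
vertex -1.421 -0.17 -1.184
vertex 0.404 -1.309 -0.986
vertex -0.997 0.267 -2.566
endloop
endfacet
facet normal 0.280 0.290 -0.915
outer loop
vertex 0.827 -0.872 -2.368
vertex 0.121 -2.11 -2.976
vertex -0.997 0.267 -2.566
endloop
endfacet
facet normal 0.456 0.799 0.392
outer loop
vertex -0.997 0.267 -2.566
vertex 0.404 -1.309 -0.986
vertex 0.827 -0.872 -2.368
endloop
endfacet
facet normal 0.845 -0.527 0.092
outer loop
vertex 0.827 -0.872 -2.368
vertex -0.303 -2.547 -1.594
vertex 0.121 -2.11 -2.976
endloop
endfacet
facet normal 0.845 -0.527 0.092
outer loop
vertex 0.404 -1.309 -0.986
vertex -0.303 -2.547 -1.594
vertex 0.827 -0.872 -2.368
endloop
endfacet

endsolid


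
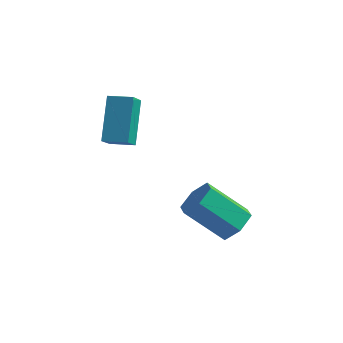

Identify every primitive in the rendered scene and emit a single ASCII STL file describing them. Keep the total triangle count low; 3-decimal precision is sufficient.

solid 
facet normal 0.713 0.219 -0.666
outer loop
vertex 1.865 2.493 -2.665
vertex 1.287 2.413 -3.31
vertex 1.408 3.185 -2.927
endloop
endfacet
facet normal 0.464 0.565 0.682
outer loop
vertex 1.865 2.493 -2.665
vertex 1.408 3.185 -2.927
vertex 0.411 2.046 -1.305
endloop
endfacet
facet normal 0.464 0.565 0.682
outer loop
vertex 0.411 2.046 -1.305
vertex 1.408 3.185 -2.927
vertex -0.046 2.738 -1.567
endloop
endfacet
facet normal -0.713 -0.219 0.666
outer loop
vertex 0.411 2.046 -1.305
vertex -0.046 2.738 -1.567
vertex -0.167 1.967 -1.95
endloop
endfacet
facet normal 0.712 0.219 -0.667
outer loop
vertex 1.408 3.185 -2.927
vertex 1.287 2.413 -3.31
vertex 0.829 3.105 -3.572
endloop
endfacet
facet normal -0.224 0.971 0.080
outer loop
vertex 1.408 3.185 -2.927
vertex 0.829 3.105 -3.572
vertex -0.046 2.738 -1.567
endloop
endfacet
facet normal -0.223 0.972 0.081
outer loop
vertex -0.046 2.738 -1.567
vertex 0.829 3.105 -3.572
vertex -0.625 2.659 -2.212
endloop
endfacet
facet normal -0.713 -0.219 0.666
outer loop
vertex -0.046 2.738 -1.567
vertex -0.625 2.659 -2.212
vertex -0.167 1.967 -1.95
endloop
endfacet
facet normal 0.713 0.220 -0.666
outer loop
vertex 0.829 3.105 -3.572
vertex 1.287 2.413 -3.31
vertex 0.709 2.334 -3.955
endloop
endfacet
facet normal -0.688 0.406 -0.602
outer loop
vertex 0.829 3.105 -3.572
vertex 0.709 2.334 -3.955
vertex -0.625 2.659 -2.212
endloop
endfacet
facet normal -0.688 0.406 -0.602
outer loop
vertex -0.625 2.659 -2.212
vertex 0.709 2.334 -3.955
vertex -0.745 1.887 -2.595
endloop
endfacet
facet normal -0.713 -0.220 0.666
outer loop
vertex -0.625 2.659 -2.212
vertex -0.745 1.887 -2.595
vertex -0.167 1.967 -1.95
endloop
endfacet
facet normal 0.713 0.219 -0.666
outer loop
vertex 0.709 2.334 -3.955
vertex 1.287 2.413 -3.31
vertex 1.166 1.642 -3.693
endloop
endfacet
facet normal -0.464 -0.565 -0.682
outer loop
vertex 0.709 2.334 -3.955
vertex 1.166 1.642 -3.693
vertex -0.745 1.887 -2.595
endloop
endfacet
facet normal -0.464 -0.565 -0.682
outer loop
vertex -0.745 1.887 -2.595
vertex 1.166 1.642 -3.693
vertex -0.288 1.195 -2.333
endloop
endfacet
facet normal -0.713 -0.219 0.666
outer loop
vertex -0.745 1.887 -2.595
vertex -0.288 1.195 -2.333
vertex -0.167 1.967 -1.95
endloop
endfacet
facet normal 0.713 0.219 -0.666
outer loop
vertex 1.166 1.642 -3.693
vertex 1.287 2.413 -3.31
vertex 1.745 1.721 -3.048
endloop
endfacet
facet normal 0.223 -0.971 -0.081
outer loop
vertex 1.166 1.642 -3.693
vertex 1.745 1.721 -3.048
vertex -0.288 1.195 -2.333
endloop
endfacet
facet normal 0.223 -0.971 -0.080
outer loop
vertex -0.288 1.195 -2.333
vertex 1.745 1.721 -3.048
vertex 0.291 1.275 -1.688
endloop
endfacet
facet normal -0.712 -0.219 0.667
outer loop
vertex -0.288 1.195 -2.333
vertex 0.291 1.275 -1.688
vertex -0.167 1.967 -1.95
endloop
endfacet
facet normal 0.713 0.220 -0.666
outer loop
vertex 1.745 1.721 -3.048
vertex 1.287 2.413 -3.31
vertex 1.865 2.493 -2.665
endloop
endfacet
facet normal 0.688 -0.406 0.602
outer loop
vertex 1.745 1.721 -3.048
vertex 1.865 2.493 -2.665
vertex 0.291 1.275 -1.688
endloop
endfacet
facet normal 0.688 -0.406 0.602
outer loop
vertex 0.291 1.275 -1.688
vertex 1.865 2.493 -2.665
vertex 0.411 2.046 -1.305
endloop
endfacet
facet normal -0.713 -0.220 0.666
outer loop
vertex 0.291 1.275 -1.688
vertex 0.411 2.046 -1.305
vertex -0.167 1.967 -1.95
endloop
endfacet
facet normal -0.978 -0.197 -0.076
outer loop
vertex -4.259 2.934 1.962
vertex -4.382 3.817 1.252
vertex -3.875 1.661 0.31
endloop
endfacet
facet normal 0.108 -0.775 0.622
outer loop
vertex -2.878 1.863 0.388
vertex -4.259 2.934 1.962
vertex -3.875 1.661 0.31
endloop
endfacet
facet normal -0.978 -0.197 -0.076
outer loop
vertex -3.875 1.661 0.31
vertex -4.382 3.817 1.252
vertex -3.998 2.545 -0.399
endloop
endfacet
facet normal 0.182 -0.600 -0.779
outer loop
vertex -3.998 2.545 -0.399
vertex -2.878 1.863 0.388
vertex -3.875 1.661 0.31
endloop
endfacet
facet normal -0.183 0.601 0.778
outer loop
vertex -4.259 2.934 1.962
vertex -3.385 4.019 1.33
vertex -4.382 3.817 1.252
endloop
endfacet
facet normal 0.108 -0.775 0.622
outer loop
vertex -3.262 3.135 2.039
vertex -4.259 2.934 1.962
vertex -2.878 1.863 0.388
endloop
endfacet
facet normal -0.181 0.600 0.779
outer loop
vertex -3.262 3.135 2.039
vertex -3.385 4.019 1.33
vertex -4.259 2.934 1.962
endloop
endfacet
facet normal -0.108 0.775 -0.622
outer loop
vertex -4.382 3.817 1.252
vertex -3.385 4.019 1.33
vertex -3.998 2.545 -0.399
endloop
endfacet
facet normal 0.181 -0.601 -0.779
outer loop
vertex -3.001 2.746 -0.322
vertex -2.878 1.863 0.388
vertex -3.998 2.545 -0.399
endloop
endfacet
facet normal -0.108 0.775 -0.622
outer loop
vertex -3.998 2.545 -0.399
vertex -3.385 4.019 1.33
vertex -3.001 2.746 -0.322
endloop
endfacet
facet normal 0.977 0.197 0.076
outer loop
vertex -3.001 2.746 -0.322
vertex -3.262 3.135 2.039
vertex -2.878 1.863 0.388
endloop
endfacet
facet normal 0.978 0.197 0.076
outer loop
vertex -3.385 4.019 1.33
vertex -3.262 3.135 2.039
vertex -3.001 2.746 -0.322
endloop
endfacet

endsolid


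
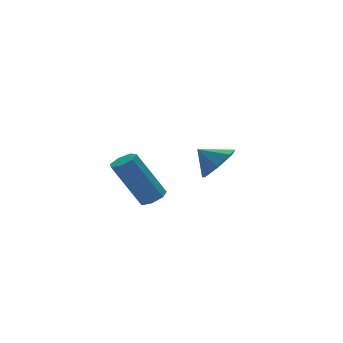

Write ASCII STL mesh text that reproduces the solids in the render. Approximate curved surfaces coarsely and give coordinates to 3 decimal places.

solid 
facet normal 0.442 -0.225 -0.868
outer loop
vertex -1.761 -3.757 -3.6
vertex -2.226 -3.586 -3.881
vertex -1.77 -3.28 -3.728
endloop
endfacet
facet normal 0.897 0.130 0.423
outer loop
vertex -1.761 -3.757 -3.6
vertex -1.77 -3.28 -3.728
vertex -2.729 -3.265 -1.698
endloop
endfacet
facet normal 0.897 0.130 0.423
outer loop
vertex -2.729 -3.265 -1.698
vertex -1.77 -3.28 -3.728
vertex -2.738 -2.788 -1.826
endloop
endfacet
facet normal -0.442 0.225 0.868
outer loop
vertex -2.729 -3.265 -1.698
vertex -2.738 -2.788 -1.826
vertex -3.194 -3.094 -1.979
endloop
endfacet
facet normal 0.442 -0.224 -0.869
outer loop
vertex -1.77 -3.28 -3.728
vertex -2.226 -3.586 -3.881
vertex -2.123 -3.033 -3.971
endloop
endfacet
facet normal 0.544 0.837 0.060
outer loop
vertex -1.77 -3.28 -3.728
vertex -2.123 -3.033 -3.971
vertex -2.738 -2.788 -1.826
endloop
endfacet
facet normal 0.544 0.837 0.060
outer loop
vertex -2.738 -2.788 -1.826
vertex -2.123 -3.033 -3.971
vertex -3.091 -2.541 -2.07
endloop
endfacet
facet normal -0.442 0.225 0.868
outer loop
vertex -2.738 -2.788 -1.826
vertex -3.091 -2.541 -2.07
vertex -3.194 -3.094 -1.979
endloop
endfacet
facet normal 0.443 -0.224 -0.868
outer loop
vertex -2.123 -3.033 -3.971
vertex -2.226 -3.586 -3.881
vertex -2.553 -3.202 -4.147
endloop
endfacet
facet normal -0.217 0.913 -0.347
outer loop
vertex -2.123 -3.033 -3.971
vertex -2.553 -3.202 -4.147
vertex -3.091 -2.541 -2.07
endloop
endfacet
facet normal -0.217 0.912 -0.347
outer loop
vertex -3.091 -2.541 -2.07
vertex -2.553 -3.202 -4.147
vertex -3.521 -2.71 -2.245
endloop
endfacet
facet normal -0.442 0.225 0.868
outer loop
vertex -3.091 -2.541 -2.07
vertex -3.521 -2.71 -2.245
vertex -3.194 -3.094 -1.979
endloop
endfacet
facet normal 0.442 -0.225 -0.868
outer loop
vertex -2.553 -3.202 -4.147
vertex -2.226 -3.586 -3.881
vertex -2.737 -3.661 -4.122
endloop
endfacet
facet normal -0.816 0.300 -0.493
outer loop
vertex -2.553 -3.202 -4.147
vertex -2.737 -3.661 -4.122
vertex -3.521 -2.71 -2.245
endloop
endfacet
facet normal -0.816 0.300 -0.493
outer loop
vertex -3.521 -2.71 -2.245
vertex -2.737 -3.661 -4.122
vertex -3.705 -3.169 -2.22
endloop
endfacet
facet normal -0.442 0.225 0.868
outer loop
vertex -3.521 -2.71 -2.245
vertex -3.705 -3.169 -2.22
vertex -3.194 -3.094 -1.979
endloop
endfacet
facet normal 0.442 -0.226 -0.868
outer loop
vertex -2.737 -3.661 -4.122
vertex -2.226 -3.586 -3.881
vertex -2.536 -4.063 -3.915
endloop
endfacet
facet normal -0.799 -0.538 -0.268
outer loop
vertex -2.737 -3.661 -4.122
vertex -2.536 -4.063 -3.915
vertex -3.705 -3.169 -2.22
endloop
endfacet
facet normal -0.800 -0.537 -0.268
outer loop
vertex -3.705 -3.169 -2.22
vertex -2.536 -4.063 -3.915
vertex -3.504 -3.571 -2.014
endloop
endfacet
facet normal -0.442 0.224 0.868
outer loop
vertex -3.705 -3.169 -2.22
vertex -3.504 -3.571 -2.014
vertex -3.194 -3.094 -1.979
endloop
endfacet
facet normal 0.442 -0.225 -0.868
outer loop
vertex -2.536 -4.063 -3.915
vertex -2.226 -3.586 -3.881
vertex -2.102 -4.106 -3.683
endloop
endfacet
facet normal -0.181 -0.971 0.159
outer loop
vertex -2.536 -4.063 -3.915
vertex -2.102 -4.106 -3.683
vertex -3.504 -3.571 -2.014
endloop
endfacet
facet normal -0.181 -0.971 0.159
outer loop
vertex -3.504 -3.571 -2.014
vertex -2.102 -4.106 -3.683
vertex -3.07 -3.614 -1.781
endloop
endfacet
facet normal -0.444 0.225 0.868
outer loop
vertex -3.504 -3.571 -2.014
vertex -3.07 -3.614 -1.781
vertex -3.194 -3.094 -1.979
endloop
endfacet
facet normal 0.442 -0.225 -0.868
outer loop
vertex -2.102 -4.106 -3.683
vertex -2.226 -3.586 -3.881
vertex -1.761 -3.757 -3.6
endloop
endfacet
facet normal 0.575 -0.672 0.466
outer loop
vertex -2.102 -4.106 -3.683
vertex -1.761 -3.757 -3.6
vertex -3.07 -3.614 -1.781
endloop
endfacet
facet normal 0.575 -0.672 0.466
outer loop
vertex -3.07 -3.614 -1.781
vertex -1.761 -3.757 -3.6
vertex -2.729 -3.265 -1.698
endloop
endfacet
facet normal -0.442 0.225 0.868
outer loop
vertex -3.07 -3.614 -1.781
vertex -2.729 -3.265 -1.698
vertex -3.194 -3.094 -1.979
endloop
endfacet
facet normal 0.561 -0.506 -0.655
outer loop
vertex 2.548 -1.407 -3.021
vertex 1.821 -1.381 -3.663
vertex 2.542 -0.743 -3.539
endloop
endfacet
facet normal 0.303 0.588 0.750
outer loop
vertex 2.548 -1.407 -3.021
vertex 2.542 -0.743 -3.539
vertex 1.199 -0.819 -2.937
endloop
endfacet
facet normal 0.561 -0.507 -0.655
outer loop
vertex 2.542 -0.743 -3.539
vertex 1.821 -1.381 -3.663
vertex 1.994 -0.56 -4.15
endloop
endfacet
facet normal 0.054 0.969 0.242
outer loop
vertex 2.542 -0.743 -3.539
vertex 1.994 -0.56 -4.15
vertex 1.199 -0.819 -2.937
endloop
endfacet
facet normal 0.561 -0.507 -0.655
outer loop
vertex 1.994 -0.56 -4.15
vertex 1.821 -1.381 -3.663
vertex 1.316 -0.994 -4.395
endloop
endfacet
facet normal -0.497 0.856 -0.143
outer loop
vertex 1.994 -0.56 -4.15
vertex 1.316 -0.994 -4.395
vertex 1.199 -0.819 -2.937
endloop
endfacet
facet normal 0.562 -0.506 -0.655
outer loop
vertex 1.316 -0.994 -4.395
vertex 1.821 -1.381 -3.663
vertex 1.019 -1.72 -4.089
endloop
endfacet
facet normal -0.935 0.334 -0.115
outer loop
vertex 1.316 -0.994 -4.395
vertex 1.019 -1.72 -4.089
vertex 1.199 -0.819 -2.937
endloop
endfacet
facet normal 0.562 -0.506 -0.654
outer loop
vertex 1.019 -1.72 -4.089
vertex 1.821 -1.381 -3.663
vertex 1.326 -2.19 -3.462
endloop
endfacet
facet normal -0.931 -0.203 0.304
outer loop
vertex 1.019 -1.72 -4.089
vertex 1.326 -2.19 -3.462
vertex 1.199 -0.819 -2.937
endloop
endfacet
facet normal 0.561 -0.506 -0.656
outer loop
vertex 1.326 -2.19 -3.462
vertex 1.821 -1.381 -3.663
vertex 2.007 -2.051 -2.987
endloop
endfacet
facet normal -0.486 -0.351 0.800
outer loop
vertex 1.326 -2.19 -3.462
vertex 2.007 -2.051 -2.987
vertex 1.199 -0.819 -2.937
endloop
endfacet
facet normal 0.561 -0.506 -0.656
outer loop
vertex 2.007 -2.051 -2.987
vertex 1.821 -1.381 -3.663
vertex 2.548 -1.407 -3.021
endloop
endfacet
facet normal 0.062 0.000 0.998
outer loop
vertex 2.007 -2.051 -2.987
vertex 2.548 -1.407 -3.021
vertex 1.199 -0.819 -2.937
endloop
endfacet

endsolid
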